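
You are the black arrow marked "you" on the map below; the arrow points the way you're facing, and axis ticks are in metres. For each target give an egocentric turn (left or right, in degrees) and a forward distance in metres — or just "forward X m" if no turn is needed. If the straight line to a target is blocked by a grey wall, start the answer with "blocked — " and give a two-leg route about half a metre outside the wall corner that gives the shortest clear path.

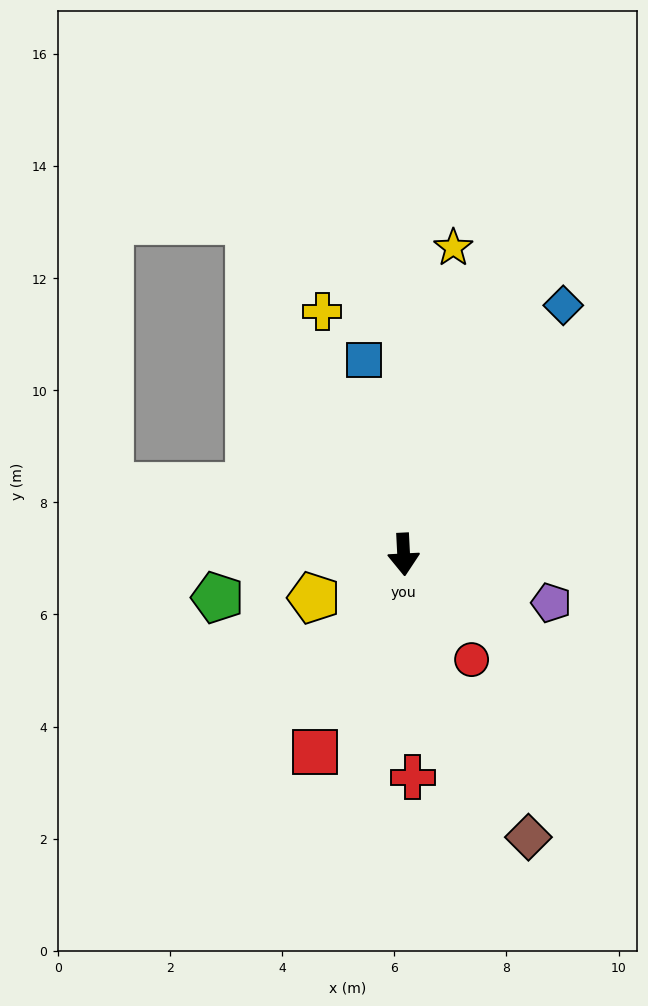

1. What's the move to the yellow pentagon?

turn right 67°, forward 1.8 m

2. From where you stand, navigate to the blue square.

turn right 171°, forward 3.5 m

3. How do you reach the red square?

turn right 27°, forward 3.9 m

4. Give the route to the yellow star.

turn left 168°, forward 5.5 m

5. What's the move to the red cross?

forward 4.0 m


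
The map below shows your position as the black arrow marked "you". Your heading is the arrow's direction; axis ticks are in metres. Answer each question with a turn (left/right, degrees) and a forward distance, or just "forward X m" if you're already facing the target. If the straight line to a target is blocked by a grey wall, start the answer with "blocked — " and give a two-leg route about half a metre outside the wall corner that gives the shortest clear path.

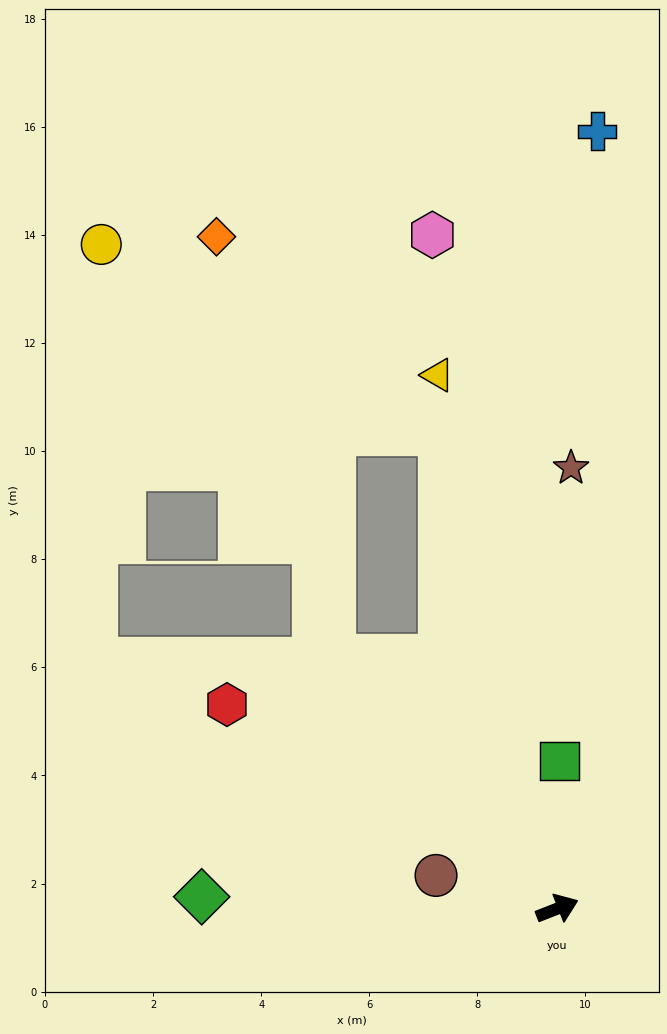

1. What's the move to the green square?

turn left 68°, forward 2.7 m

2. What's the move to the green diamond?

turn left 157°, forward 6.6 m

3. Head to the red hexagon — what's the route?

turn left 127°, forward 7.2 m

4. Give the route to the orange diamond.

blocked — turn left 82°, forward 9.1 m, then turn left 36°, forward 5.5 m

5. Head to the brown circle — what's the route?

turn left 143°, forward 2.3 m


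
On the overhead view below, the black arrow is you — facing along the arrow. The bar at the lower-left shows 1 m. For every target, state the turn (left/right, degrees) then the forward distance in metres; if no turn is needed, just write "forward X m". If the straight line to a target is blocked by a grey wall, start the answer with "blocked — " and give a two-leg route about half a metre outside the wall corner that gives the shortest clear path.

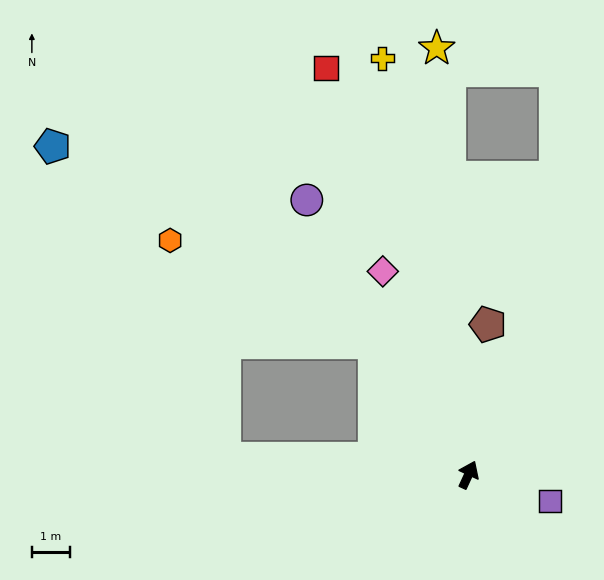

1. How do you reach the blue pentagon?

blocked — turn left 60°, forward 4.2 m, then turn left 23°, forward 9.8 m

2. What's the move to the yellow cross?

turn left 36°, forward 11.1 m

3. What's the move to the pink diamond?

turn left 48°, forward 5.7 m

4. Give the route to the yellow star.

turn left 29°, forward 11.1 m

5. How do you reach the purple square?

turn right 83°, forward 2.2 m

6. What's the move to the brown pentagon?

turn left 17°, forward 3.9 m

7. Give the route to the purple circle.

turn left 55°, forward 8.3 m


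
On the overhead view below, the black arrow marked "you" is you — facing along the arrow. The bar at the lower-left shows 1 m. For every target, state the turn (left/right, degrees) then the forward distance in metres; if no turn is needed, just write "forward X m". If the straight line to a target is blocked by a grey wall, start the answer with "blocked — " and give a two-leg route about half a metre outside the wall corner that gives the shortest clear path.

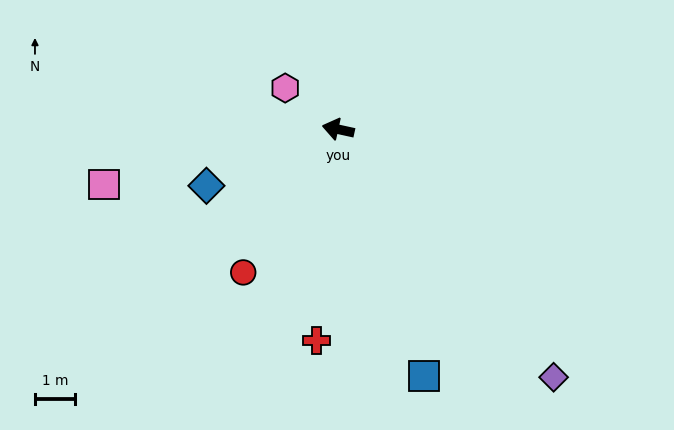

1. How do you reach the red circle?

turn left 69°, forward 4.3 m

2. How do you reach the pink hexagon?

turn right 26°, forward 1.7 m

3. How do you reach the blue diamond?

turn left 36°, forward 3.6 m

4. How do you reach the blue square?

turn left 122°, forward 6.5 m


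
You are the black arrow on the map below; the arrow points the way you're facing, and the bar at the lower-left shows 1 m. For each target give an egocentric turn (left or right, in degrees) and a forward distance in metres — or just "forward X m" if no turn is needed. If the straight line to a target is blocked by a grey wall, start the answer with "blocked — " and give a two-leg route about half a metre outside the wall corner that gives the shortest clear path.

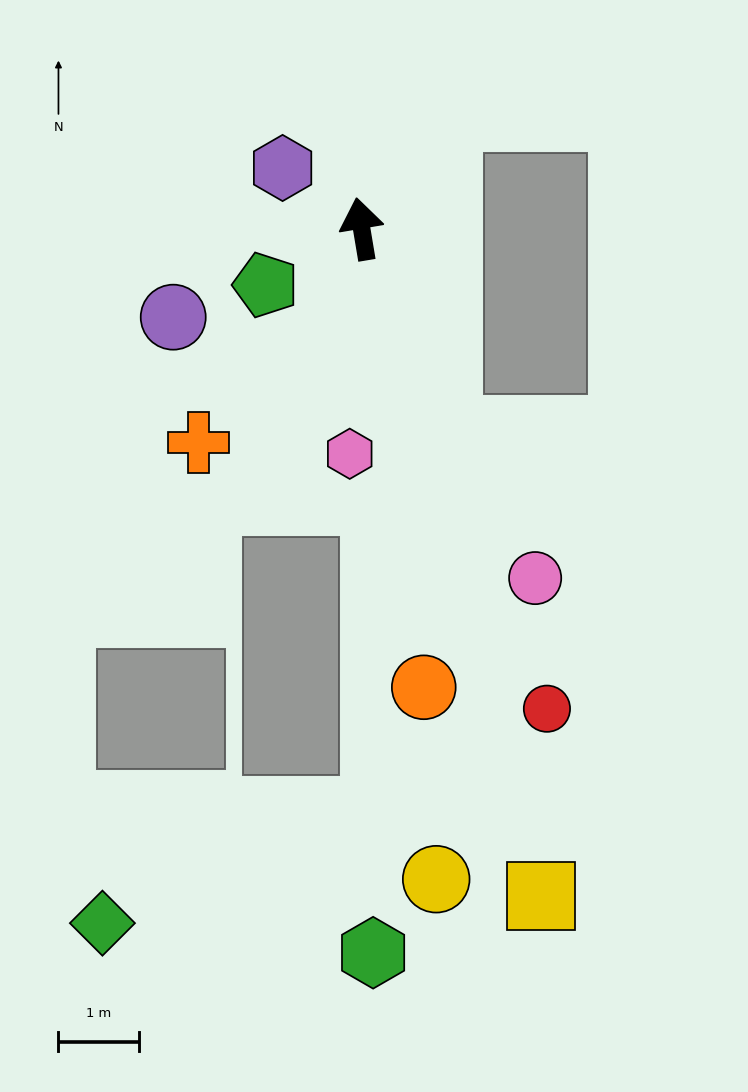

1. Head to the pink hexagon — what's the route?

turn left 167°, forward 2.8 m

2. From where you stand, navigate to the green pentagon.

turn left 111°, forward 1.4 m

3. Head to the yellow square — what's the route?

turn right 174°, forward 8.6 m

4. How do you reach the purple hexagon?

turn left 43°, forward 1.2 m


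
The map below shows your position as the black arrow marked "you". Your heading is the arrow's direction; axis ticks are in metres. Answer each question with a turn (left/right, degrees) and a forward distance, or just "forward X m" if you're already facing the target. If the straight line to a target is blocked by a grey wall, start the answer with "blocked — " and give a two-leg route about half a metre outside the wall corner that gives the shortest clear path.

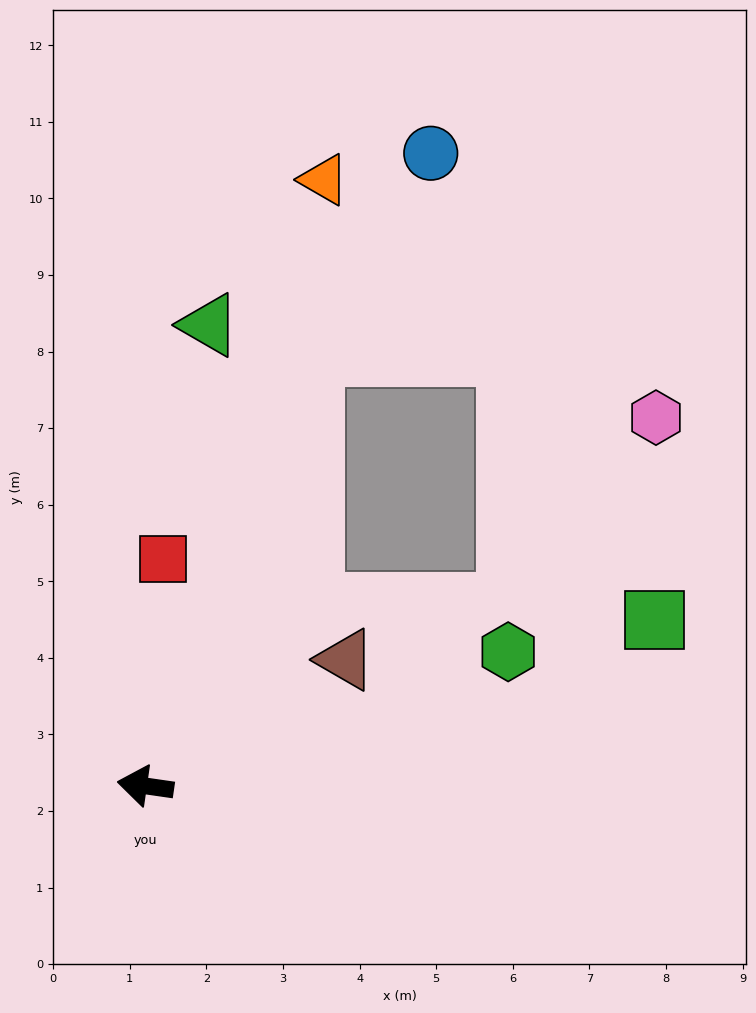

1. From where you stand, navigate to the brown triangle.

turn right 140°, forward 3.1 m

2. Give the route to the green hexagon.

turn right 152°, forward 5.1 m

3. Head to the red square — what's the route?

turn right 86°, forward 3.0 m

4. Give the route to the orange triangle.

turn right 98°, forward 8.3 m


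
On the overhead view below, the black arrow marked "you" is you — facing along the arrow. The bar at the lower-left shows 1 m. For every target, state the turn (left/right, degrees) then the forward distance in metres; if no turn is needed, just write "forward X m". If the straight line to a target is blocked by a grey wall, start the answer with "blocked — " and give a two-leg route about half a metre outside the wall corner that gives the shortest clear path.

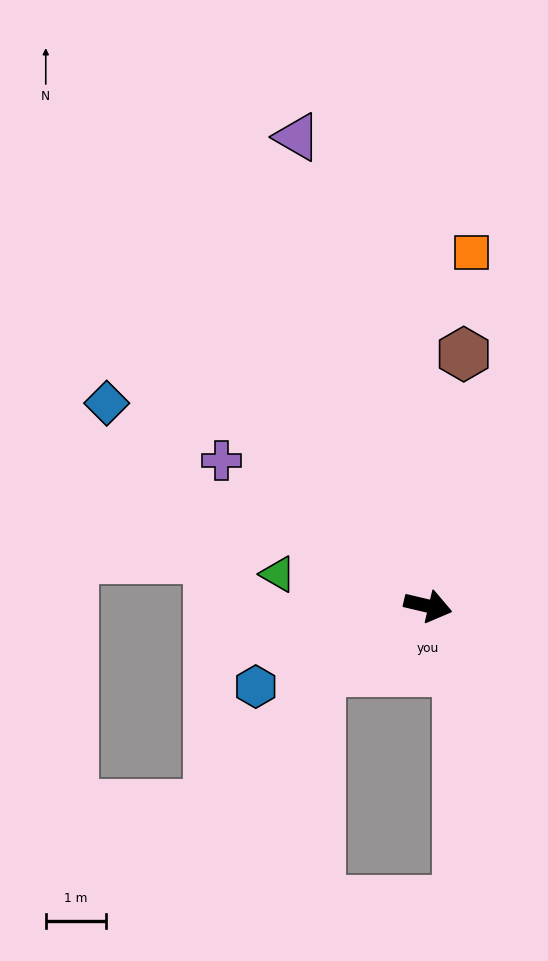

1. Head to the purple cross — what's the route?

turn left 158°, forward 4.2 m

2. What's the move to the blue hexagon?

turn right 142°, forward 3.2 m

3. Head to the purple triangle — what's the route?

turn left 119°, forward 8.1 m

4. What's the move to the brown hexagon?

turn left 95°, forward 4.2 m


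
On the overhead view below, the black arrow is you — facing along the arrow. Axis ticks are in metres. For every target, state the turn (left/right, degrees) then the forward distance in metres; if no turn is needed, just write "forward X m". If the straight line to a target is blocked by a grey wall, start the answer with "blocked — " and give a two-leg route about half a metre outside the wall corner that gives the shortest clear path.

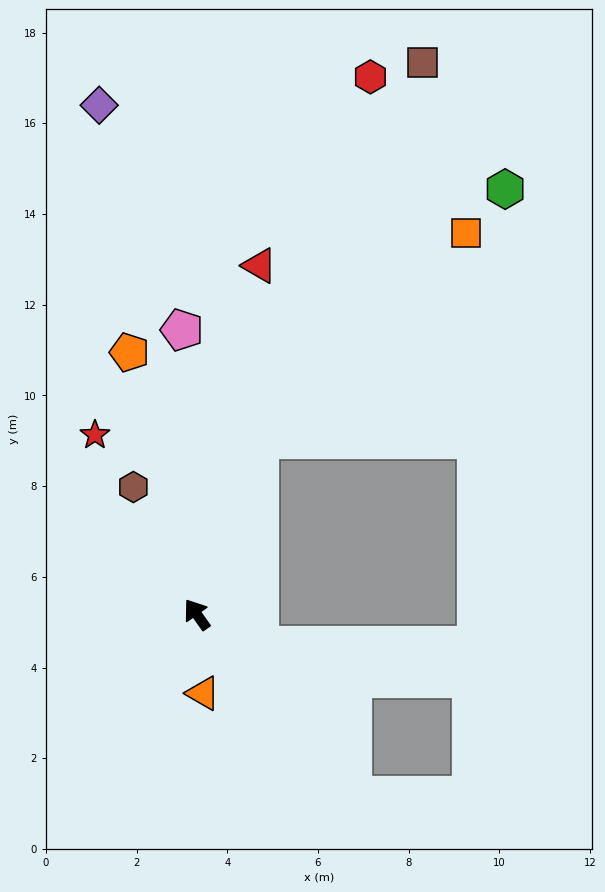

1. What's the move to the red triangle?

turn right 45°, forward 7.8 m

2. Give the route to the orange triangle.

turn left 149°, forward 1.7 m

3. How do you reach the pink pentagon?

turn right 32°, forward 6.3 m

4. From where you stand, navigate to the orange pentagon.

turn right 21°, forward 6.0 m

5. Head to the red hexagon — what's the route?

turn right 53°, forward 12.5 m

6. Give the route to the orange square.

blocked — turn right 55°, forward 4.1 m, then turn right 25°, forward 6.4 m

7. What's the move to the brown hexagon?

turn right 9°, forward 3.1 m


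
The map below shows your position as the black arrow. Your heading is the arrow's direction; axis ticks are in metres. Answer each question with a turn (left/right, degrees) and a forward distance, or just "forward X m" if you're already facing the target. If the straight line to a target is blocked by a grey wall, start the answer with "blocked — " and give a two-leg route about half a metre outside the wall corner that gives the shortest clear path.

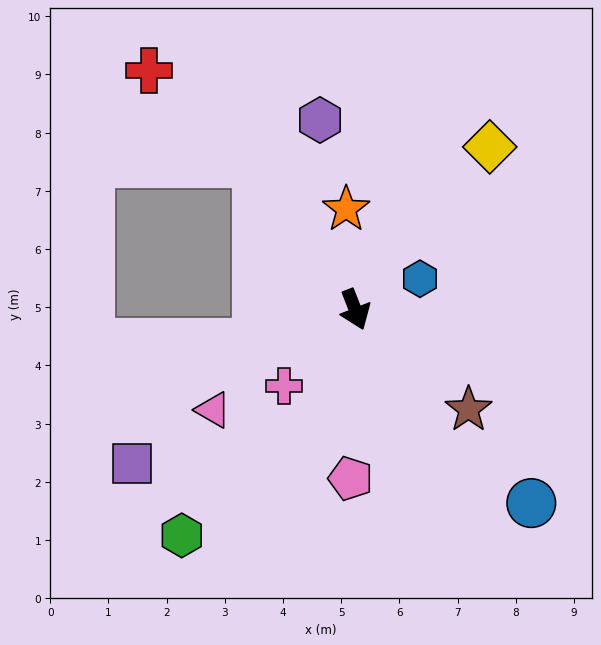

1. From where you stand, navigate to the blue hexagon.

turn left 94°, forward 1.2 m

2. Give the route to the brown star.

turn left 27°, forward 2.6 m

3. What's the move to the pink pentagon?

turn right 23°, forward 2.9 m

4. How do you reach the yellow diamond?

turn left 119°, forward 3.6 m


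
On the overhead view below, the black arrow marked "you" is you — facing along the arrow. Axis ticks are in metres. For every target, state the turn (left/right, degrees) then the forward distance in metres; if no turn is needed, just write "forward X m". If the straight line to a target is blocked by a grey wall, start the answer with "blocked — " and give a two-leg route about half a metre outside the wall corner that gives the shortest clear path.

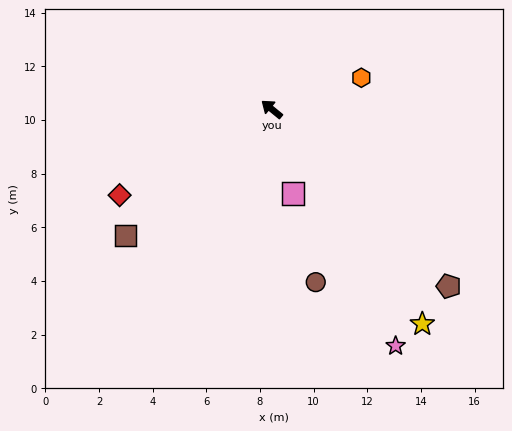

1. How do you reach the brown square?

turn left 80°, forward 7.2 m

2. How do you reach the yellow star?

turn left 164°, forward 9.8 m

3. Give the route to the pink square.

turn left 144°, forward 3.2 m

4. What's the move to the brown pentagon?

turn left 174°, forward 9.3 m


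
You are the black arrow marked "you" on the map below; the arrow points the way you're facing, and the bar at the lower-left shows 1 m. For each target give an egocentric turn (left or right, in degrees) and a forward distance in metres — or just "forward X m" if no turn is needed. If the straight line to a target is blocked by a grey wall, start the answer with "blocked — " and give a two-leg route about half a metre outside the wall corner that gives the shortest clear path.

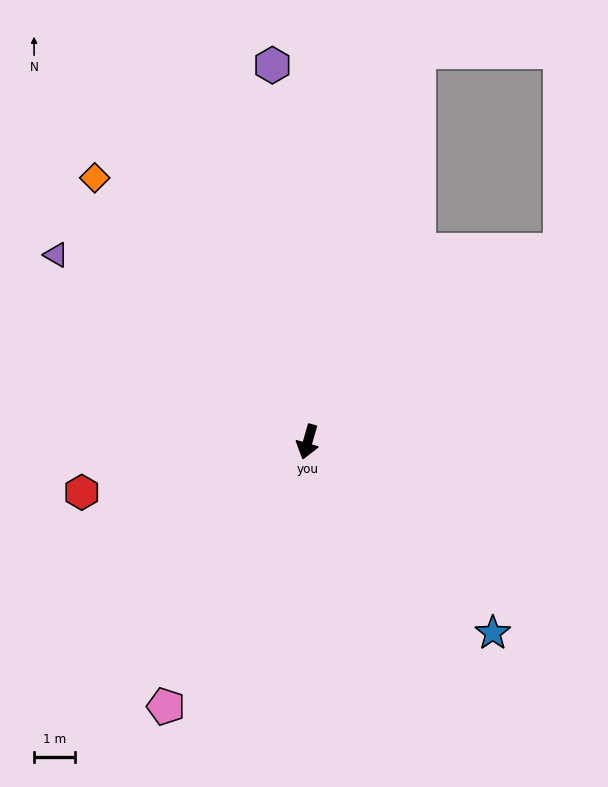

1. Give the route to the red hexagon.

turn right 61°, forward 5.7 m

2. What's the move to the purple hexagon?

turn right 159°, forward 9.3 m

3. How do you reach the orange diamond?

turn right 125°, forward 8.3 m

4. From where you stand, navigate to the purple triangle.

turn right 111°, forward 7.7 m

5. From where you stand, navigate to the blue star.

turn left 60°, forward 6.5 m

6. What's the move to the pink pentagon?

turn right 12°, forward 7.3 m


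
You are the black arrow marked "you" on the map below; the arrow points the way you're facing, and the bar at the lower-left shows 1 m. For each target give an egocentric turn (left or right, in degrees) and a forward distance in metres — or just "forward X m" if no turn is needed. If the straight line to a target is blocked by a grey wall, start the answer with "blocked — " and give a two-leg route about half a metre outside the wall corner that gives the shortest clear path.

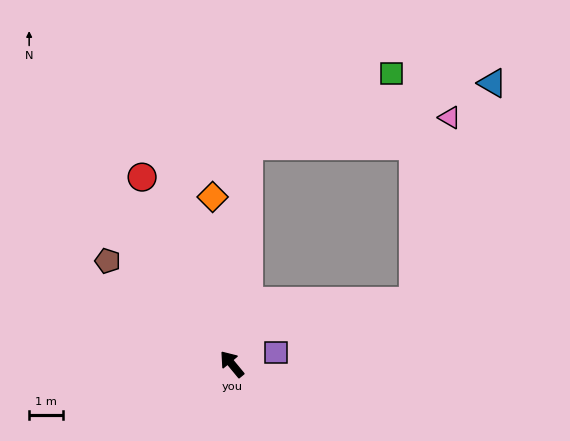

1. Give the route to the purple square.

turn right 115°, forward 1.4 m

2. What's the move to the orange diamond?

turn right 33°, forward 5.0 m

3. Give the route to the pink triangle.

blocked — turn right 44°, forward 6.5 m, then turn right 78°, forward 6.0 m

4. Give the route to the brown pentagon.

turn left 11°, forward 4.8 m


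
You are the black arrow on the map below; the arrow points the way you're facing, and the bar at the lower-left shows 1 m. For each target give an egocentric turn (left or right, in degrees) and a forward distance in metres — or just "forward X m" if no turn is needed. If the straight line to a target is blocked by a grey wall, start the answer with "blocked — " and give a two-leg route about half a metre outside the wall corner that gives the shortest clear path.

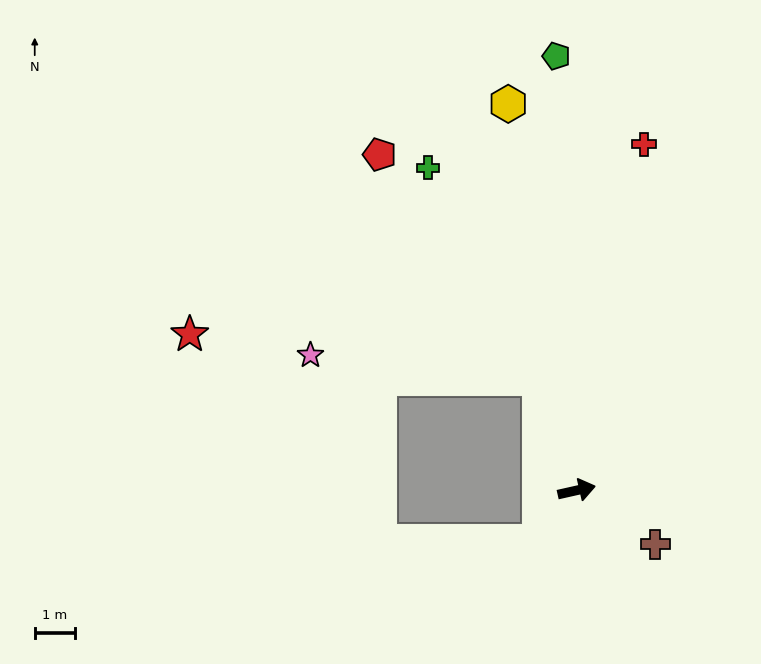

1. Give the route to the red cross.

turn left 66°, forward 8.7 m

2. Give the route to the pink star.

blocked — turn left 96°, forward 2.9 m, then turn left 65°, forward 5.7 m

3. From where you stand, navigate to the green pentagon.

turn left 80°, forward 10.7 m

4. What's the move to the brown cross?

turn right 47°, forward 2.4 m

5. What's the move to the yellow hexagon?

turn left 87°, forward 9.7 m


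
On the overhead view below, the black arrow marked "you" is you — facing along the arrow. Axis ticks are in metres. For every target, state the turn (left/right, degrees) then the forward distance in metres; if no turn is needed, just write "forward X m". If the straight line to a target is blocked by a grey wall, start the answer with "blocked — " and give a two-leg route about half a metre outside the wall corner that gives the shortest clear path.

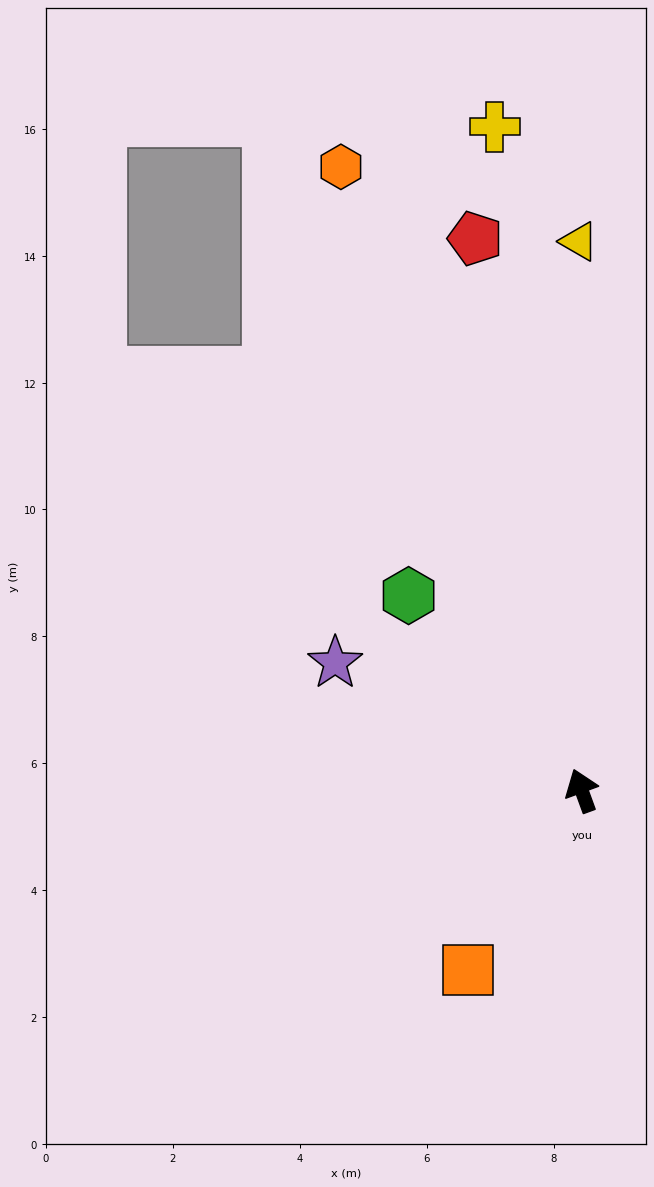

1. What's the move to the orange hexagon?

forward 10.5 m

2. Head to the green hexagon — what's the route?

turn left 22°, forward 4.1 m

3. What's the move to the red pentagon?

turn right 9°, forward 8.9 m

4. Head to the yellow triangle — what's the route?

turn right 20°, forward 8.7 m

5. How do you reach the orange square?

turn left 128°, forward 3.4 m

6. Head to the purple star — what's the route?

turn left 43°, forward 4.4 m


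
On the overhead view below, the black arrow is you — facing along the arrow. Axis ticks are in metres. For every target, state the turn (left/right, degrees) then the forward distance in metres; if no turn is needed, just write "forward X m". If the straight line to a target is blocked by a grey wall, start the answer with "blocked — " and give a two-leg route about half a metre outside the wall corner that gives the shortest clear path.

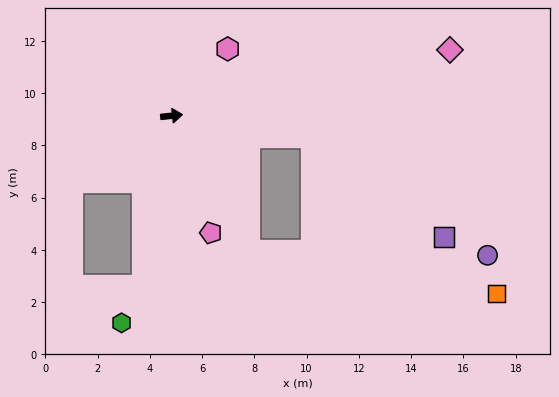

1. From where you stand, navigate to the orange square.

blocked — turn right 66°, forward 5.9 m, then turn left 50°, forward 9.6 m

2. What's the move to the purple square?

blocked — turn right 15°, forward 5.4 m, then turn right 28°, forward 6.3 m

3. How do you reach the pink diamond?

turn left 7°, forward 10.9 m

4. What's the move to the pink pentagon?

turn right 78°, forward 4.7 m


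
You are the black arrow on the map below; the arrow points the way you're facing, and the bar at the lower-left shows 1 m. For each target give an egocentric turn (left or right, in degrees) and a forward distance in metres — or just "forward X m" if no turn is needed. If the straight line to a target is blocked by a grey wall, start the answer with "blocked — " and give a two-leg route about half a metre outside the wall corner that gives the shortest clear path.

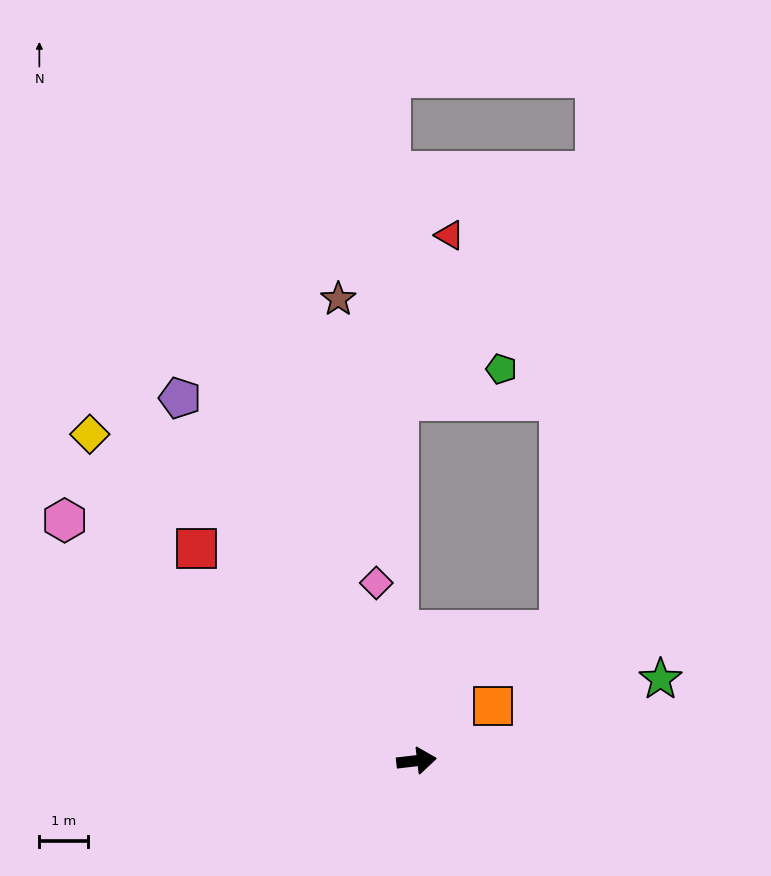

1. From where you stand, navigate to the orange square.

turn left 29°, forward 2.0 m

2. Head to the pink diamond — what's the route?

turn left 96°, forward 3.8 m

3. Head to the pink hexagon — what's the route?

turn left 139°, forward 8.8 m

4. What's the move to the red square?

turn left 129°, forward 6.3 m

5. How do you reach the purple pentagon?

turn left 116°, forward 9.0 m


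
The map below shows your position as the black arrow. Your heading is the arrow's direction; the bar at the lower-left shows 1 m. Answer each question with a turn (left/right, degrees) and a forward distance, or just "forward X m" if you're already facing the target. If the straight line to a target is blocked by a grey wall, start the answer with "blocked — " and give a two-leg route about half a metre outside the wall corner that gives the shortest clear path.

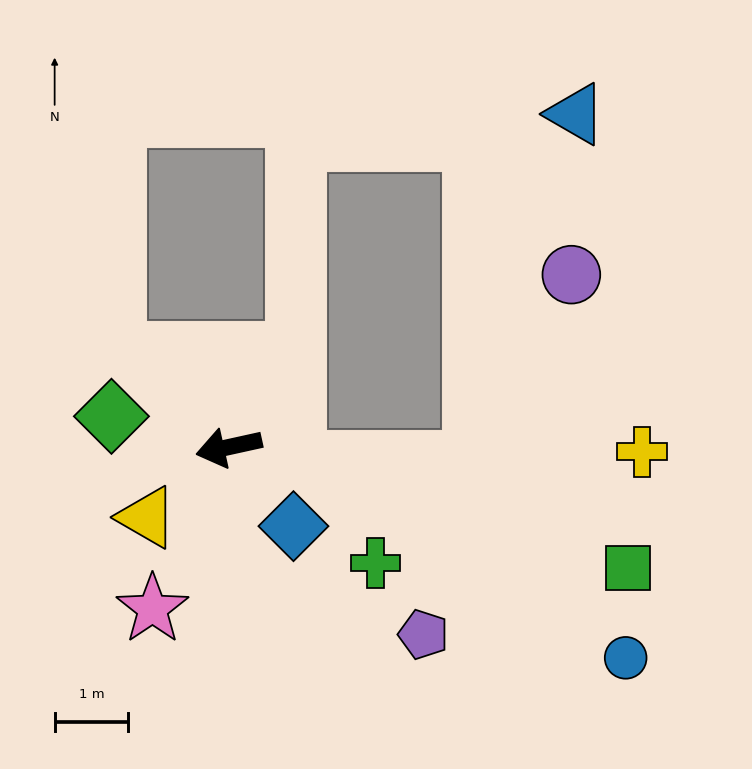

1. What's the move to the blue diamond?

turn left 117°, forward 1.4 m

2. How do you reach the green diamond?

turn right 27°, forward 1.7 m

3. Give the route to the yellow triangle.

turn left 28°, forward 1.5 m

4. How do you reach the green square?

turn left 151°, forward 5.7 m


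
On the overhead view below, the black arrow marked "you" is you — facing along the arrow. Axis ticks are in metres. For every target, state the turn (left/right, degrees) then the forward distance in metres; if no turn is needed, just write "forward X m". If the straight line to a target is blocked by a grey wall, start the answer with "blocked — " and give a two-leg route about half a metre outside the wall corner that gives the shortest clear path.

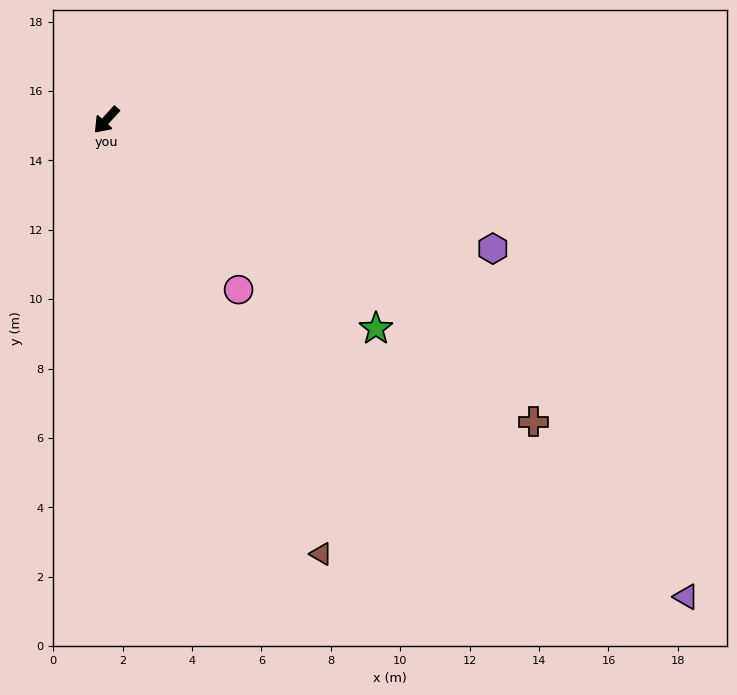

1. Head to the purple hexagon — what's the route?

turn left 114°, forward 11.7 m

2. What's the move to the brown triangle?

turn left 69°, forward 14.0 m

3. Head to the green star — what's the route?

turn left 95°, forward 9.8 m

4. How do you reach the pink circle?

turn left 80°, forward 6.2 m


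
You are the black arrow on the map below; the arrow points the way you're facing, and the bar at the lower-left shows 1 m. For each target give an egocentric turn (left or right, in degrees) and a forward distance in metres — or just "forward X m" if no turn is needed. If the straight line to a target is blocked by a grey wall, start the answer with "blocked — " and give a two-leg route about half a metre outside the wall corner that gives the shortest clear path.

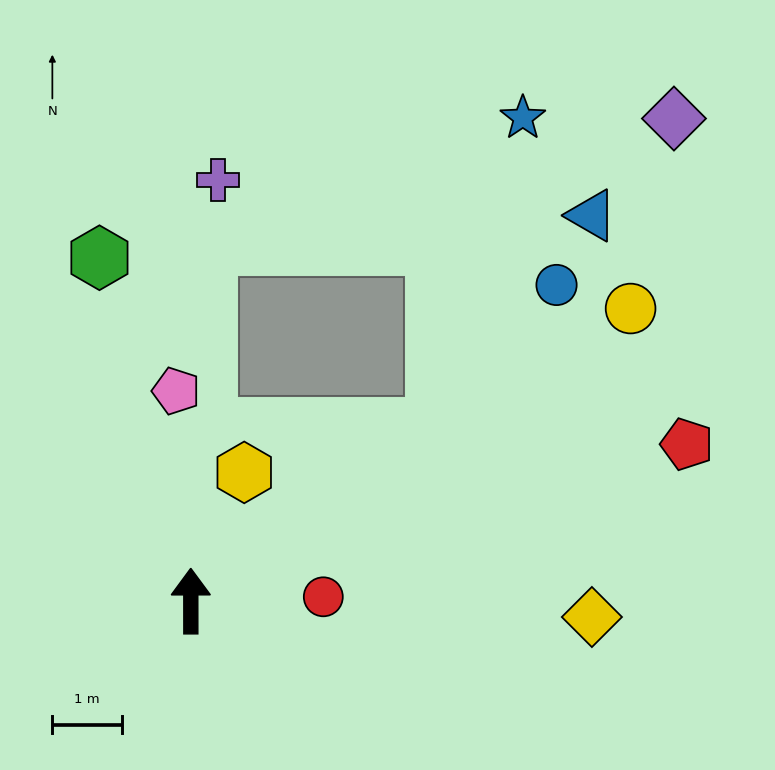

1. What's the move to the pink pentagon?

turn left 4°, forward 3.0 m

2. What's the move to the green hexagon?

turn left 15°, forward 5.1 m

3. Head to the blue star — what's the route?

blocked — turn right 55°, forward 4.3 m, then turn left 39°, forward 4.6 m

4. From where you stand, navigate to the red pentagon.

turn right 73°, forward 7.5 m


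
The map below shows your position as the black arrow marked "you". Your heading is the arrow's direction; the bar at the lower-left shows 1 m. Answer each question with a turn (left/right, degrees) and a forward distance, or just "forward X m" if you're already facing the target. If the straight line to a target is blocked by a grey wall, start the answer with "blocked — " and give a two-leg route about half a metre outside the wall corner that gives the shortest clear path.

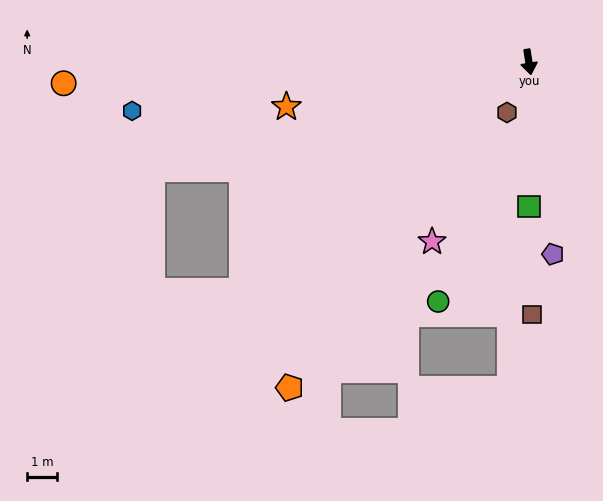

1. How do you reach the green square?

turn right 9°, forward 4.9 m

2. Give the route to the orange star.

turn right 89°, forward 8.3 m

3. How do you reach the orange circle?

turn right 97°, forward 15.6 m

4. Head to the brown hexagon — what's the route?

turn right 33°, forward 1.9 m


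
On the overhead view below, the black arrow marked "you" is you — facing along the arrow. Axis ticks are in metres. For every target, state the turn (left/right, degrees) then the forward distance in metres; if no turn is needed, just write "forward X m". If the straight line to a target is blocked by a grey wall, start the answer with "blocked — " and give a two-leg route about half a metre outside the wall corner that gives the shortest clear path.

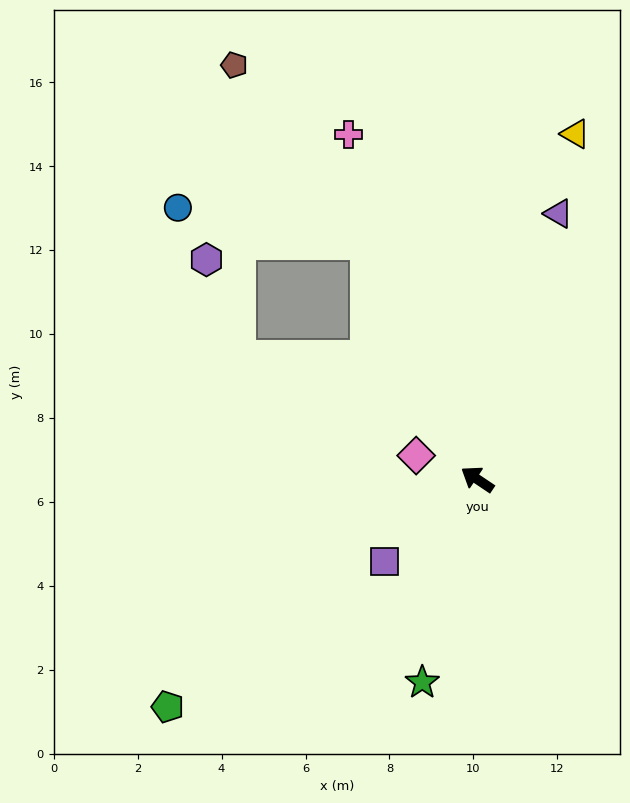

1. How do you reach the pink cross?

turn right 36°, forward 8.8 m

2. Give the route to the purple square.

turn left 75°, forward 2.9 m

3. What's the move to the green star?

turn left 109°, forward 5.0 m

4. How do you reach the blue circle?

blocked — turn right 31°, forward 6.2 m, then turn left 54°, forward 4.6 m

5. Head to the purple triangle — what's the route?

turn right 73°, forward 6.6 m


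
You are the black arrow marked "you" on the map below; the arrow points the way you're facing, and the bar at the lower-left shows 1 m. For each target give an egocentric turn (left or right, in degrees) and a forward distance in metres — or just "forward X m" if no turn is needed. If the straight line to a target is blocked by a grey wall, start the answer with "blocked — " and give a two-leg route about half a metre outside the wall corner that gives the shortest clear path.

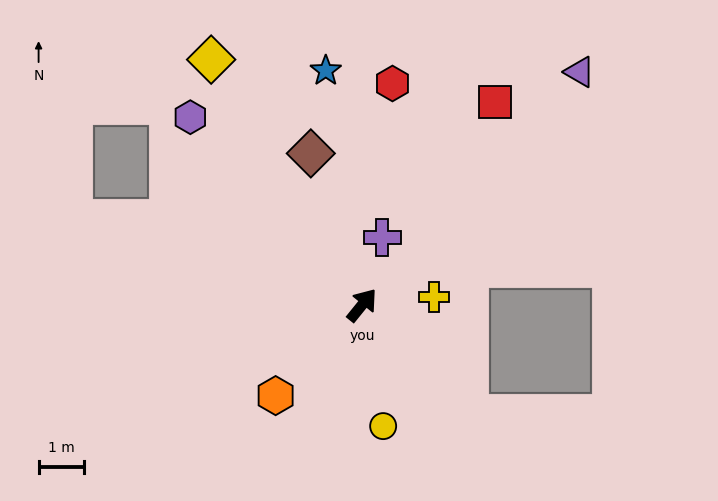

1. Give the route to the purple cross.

turn left 22°, forward 1.5 m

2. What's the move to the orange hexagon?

turn left 175°, forward 2.7 m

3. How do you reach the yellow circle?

turn right 131°, forward 2.7 m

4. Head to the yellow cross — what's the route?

turn right 45°, forward 1.6 m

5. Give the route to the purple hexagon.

turn left 81°, forward 5.5 m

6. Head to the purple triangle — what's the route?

turn right 4°, forward 6.9 m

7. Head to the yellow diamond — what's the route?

turn left 71°, forward 6.3 m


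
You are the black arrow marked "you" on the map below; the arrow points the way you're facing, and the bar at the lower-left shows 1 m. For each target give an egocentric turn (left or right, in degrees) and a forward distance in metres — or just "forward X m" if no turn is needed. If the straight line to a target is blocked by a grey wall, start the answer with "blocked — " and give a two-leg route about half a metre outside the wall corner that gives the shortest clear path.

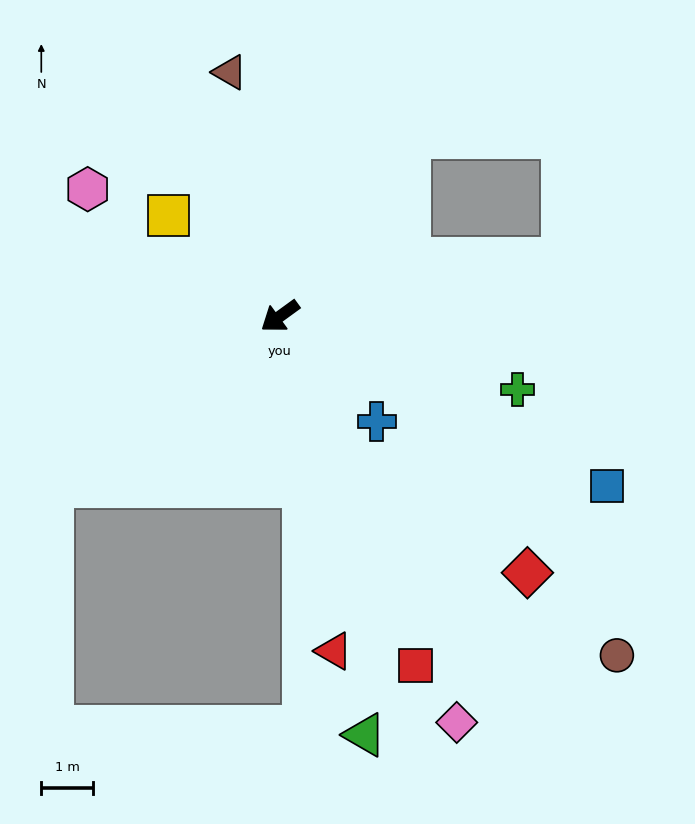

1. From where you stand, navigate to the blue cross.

turn left 97°, forward 2.8 m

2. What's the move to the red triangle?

turn left 63°, forward 6.6 m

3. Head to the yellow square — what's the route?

turn right 78°, forward 2.9 m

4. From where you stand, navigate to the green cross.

turn left 127°, forward 4.8 m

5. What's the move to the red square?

turn left 75°, forward 7.2 m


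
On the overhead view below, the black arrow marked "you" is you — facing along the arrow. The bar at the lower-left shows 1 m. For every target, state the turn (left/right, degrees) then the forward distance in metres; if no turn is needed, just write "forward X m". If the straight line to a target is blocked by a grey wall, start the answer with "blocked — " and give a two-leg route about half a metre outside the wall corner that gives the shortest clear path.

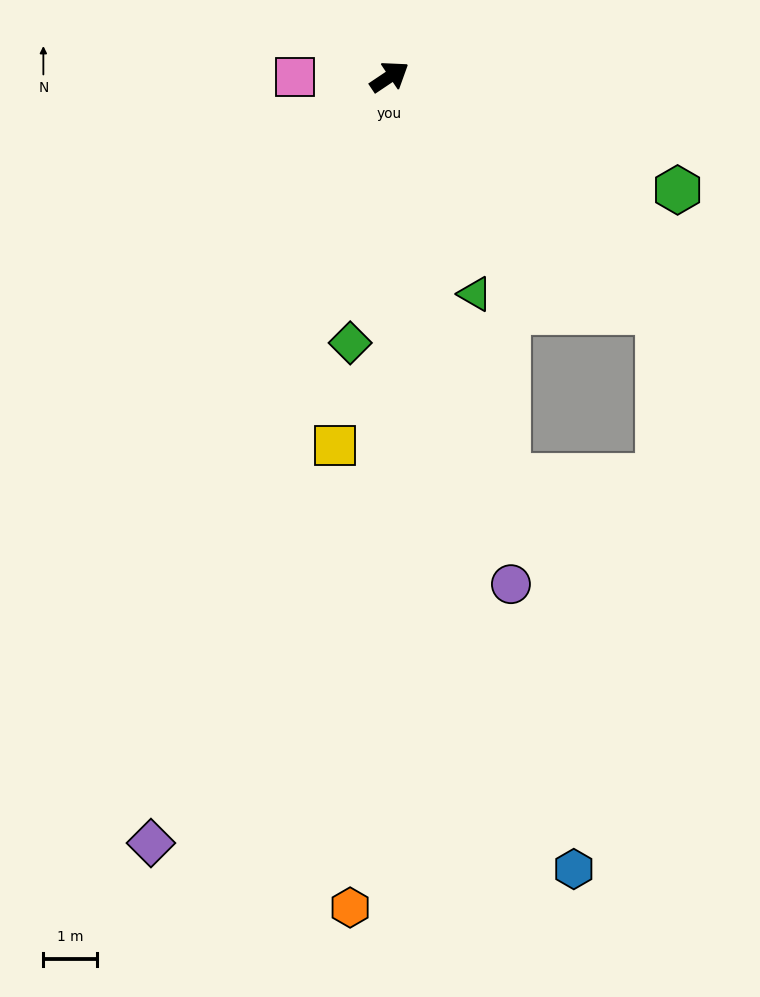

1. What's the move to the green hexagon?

turn right 55°, forward 5.7 m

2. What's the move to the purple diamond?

turn right 141°, forward 14.9 m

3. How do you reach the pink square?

turn left 146°, forward 1.8 m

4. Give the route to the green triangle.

turn right 102°, forward 4.3 m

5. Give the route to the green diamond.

turn right 132°, forward 5.0 m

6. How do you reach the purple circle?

turn right 110°, forward 9.7 m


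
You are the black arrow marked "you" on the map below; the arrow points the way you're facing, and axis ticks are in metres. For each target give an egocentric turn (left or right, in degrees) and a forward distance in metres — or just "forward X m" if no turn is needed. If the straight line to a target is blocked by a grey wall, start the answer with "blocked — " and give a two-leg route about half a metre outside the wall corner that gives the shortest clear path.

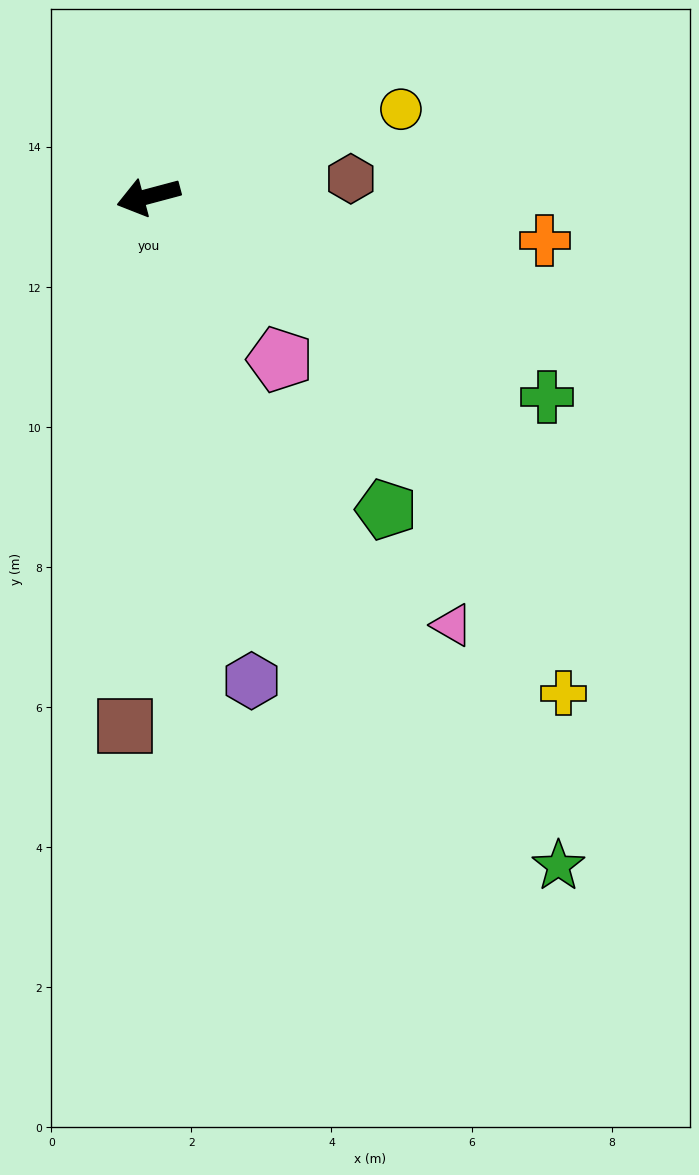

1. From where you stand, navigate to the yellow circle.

turn right 176°, forward 3.8 m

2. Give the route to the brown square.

turn left 73°, forward 7.6 m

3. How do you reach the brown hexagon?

turn left 170°, forward 2.9 m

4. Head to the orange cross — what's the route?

turn left 159°, forward 5.7 m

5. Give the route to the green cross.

turn left 138°, forward 6.4 m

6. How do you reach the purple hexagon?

turn left 87°, forward 7.1 m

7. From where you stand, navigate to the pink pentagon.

turn left 114°, forward 3.0 m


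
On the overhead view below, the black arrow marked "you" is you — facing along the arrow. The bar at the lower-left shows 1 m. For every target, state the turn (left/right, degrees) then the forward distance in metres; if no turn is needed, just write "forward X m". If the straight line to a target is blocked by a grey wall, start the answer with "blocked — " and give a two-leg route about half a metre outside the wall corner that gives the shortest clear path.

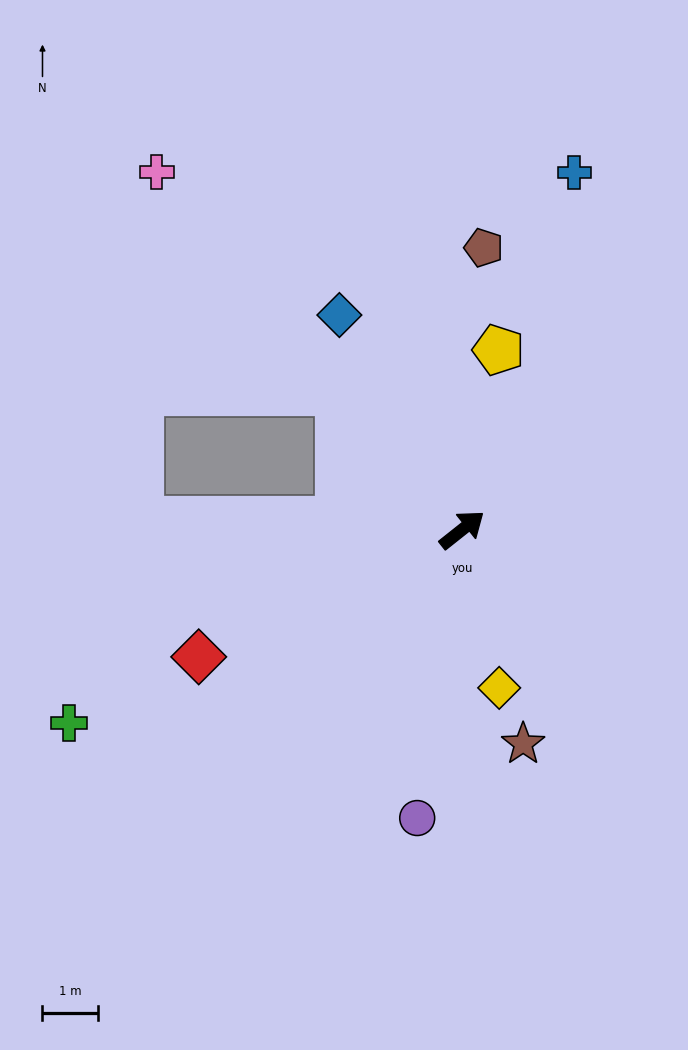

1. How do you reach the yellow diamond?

turn right 115°, forward 2.9 m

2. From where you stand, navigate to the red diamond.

turn left 167°, forward 5.3 m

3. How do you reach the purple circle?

turn right 137°, forward 5.3 m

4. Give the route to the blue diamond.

turn left 81°, forward 4.5 m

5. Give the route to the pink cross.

turn left 92°, forward 8.5 m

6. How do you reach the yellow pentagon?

turn left 40°, forward 3.3 m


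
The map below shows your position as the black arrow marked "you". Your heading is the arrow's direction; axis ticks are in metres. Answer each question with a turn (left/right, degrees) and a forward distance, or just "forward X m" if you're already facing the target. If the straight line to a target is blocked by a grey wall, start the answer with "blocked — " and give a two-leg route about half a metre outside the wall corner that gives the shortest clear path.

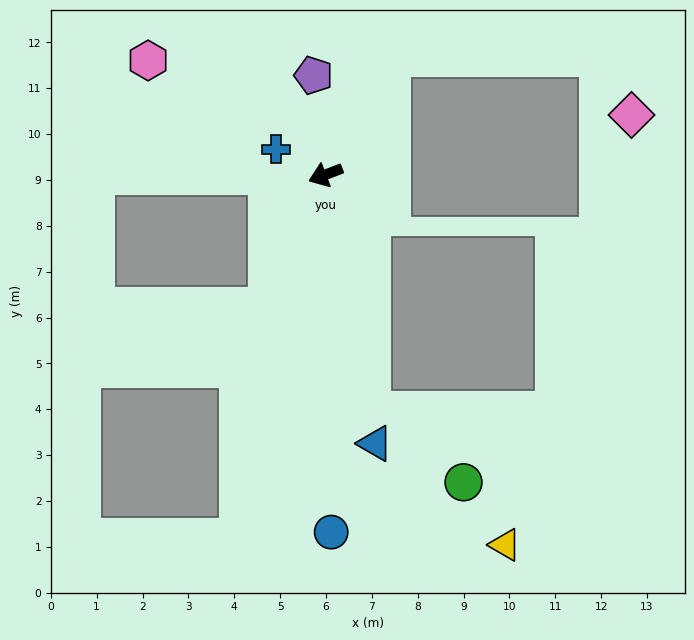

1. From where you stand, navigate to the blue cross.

turn right 48°, forward 1.2 m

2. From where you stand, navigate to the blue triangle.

turn left 80°, forward 6.0 m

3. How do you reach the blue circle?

turn left 70°, forward 7.8 m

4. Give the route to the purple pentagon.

turn right 104°, forward 2.2 m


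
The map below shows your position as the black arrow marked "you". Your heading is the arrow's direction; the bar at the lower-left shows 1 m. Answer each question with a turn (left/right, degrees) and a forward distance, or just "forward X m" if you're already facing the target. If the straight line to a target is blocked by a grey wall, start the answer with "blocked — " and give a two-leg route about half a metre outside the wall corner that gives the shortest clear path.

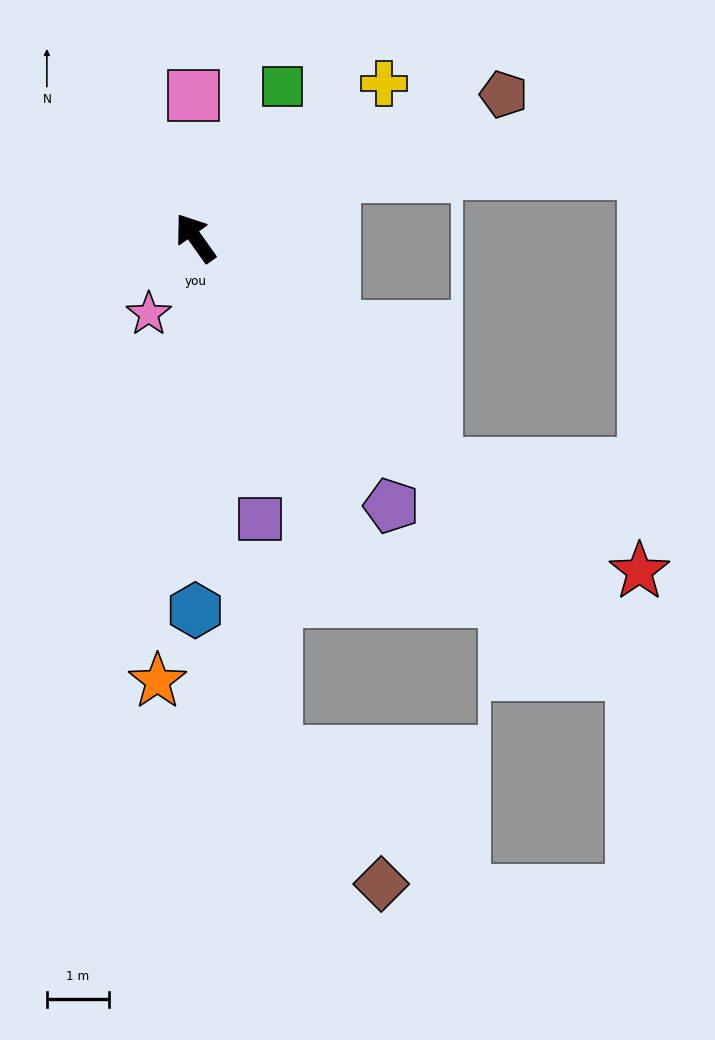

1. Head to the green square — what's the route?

turn right 65°, forward 2.8 m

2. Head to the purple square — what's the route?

turn left 158°, forward 4.6 m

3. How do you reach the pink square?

turn right 35°, forward 2.3 m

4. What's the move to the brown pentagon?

turn right 100°, forward 5.5 m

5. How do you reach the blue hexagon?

turn left 145°, forward 6.0 m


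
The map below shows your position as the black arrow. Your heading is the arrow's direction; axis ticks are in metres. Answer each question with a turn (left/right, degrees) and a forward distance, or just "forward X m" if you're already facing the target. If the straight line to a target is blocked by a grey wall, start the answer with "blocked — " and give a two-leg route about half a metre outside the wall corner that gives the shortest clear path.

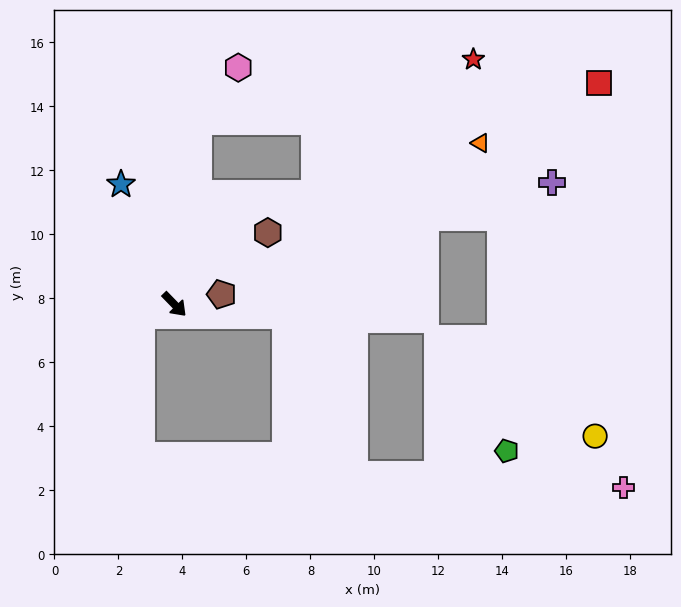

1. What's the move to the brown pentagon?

turn left 58°, forward 1.5 m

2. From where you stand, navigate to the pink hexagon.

blocked — turn left 128°, forward 5.8 m, then turn right 28°, forward 2.1 m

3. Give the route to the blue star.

turn left 160°, forward 4.1 m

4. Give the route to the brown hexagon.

turn left 83°, forward 3.7 m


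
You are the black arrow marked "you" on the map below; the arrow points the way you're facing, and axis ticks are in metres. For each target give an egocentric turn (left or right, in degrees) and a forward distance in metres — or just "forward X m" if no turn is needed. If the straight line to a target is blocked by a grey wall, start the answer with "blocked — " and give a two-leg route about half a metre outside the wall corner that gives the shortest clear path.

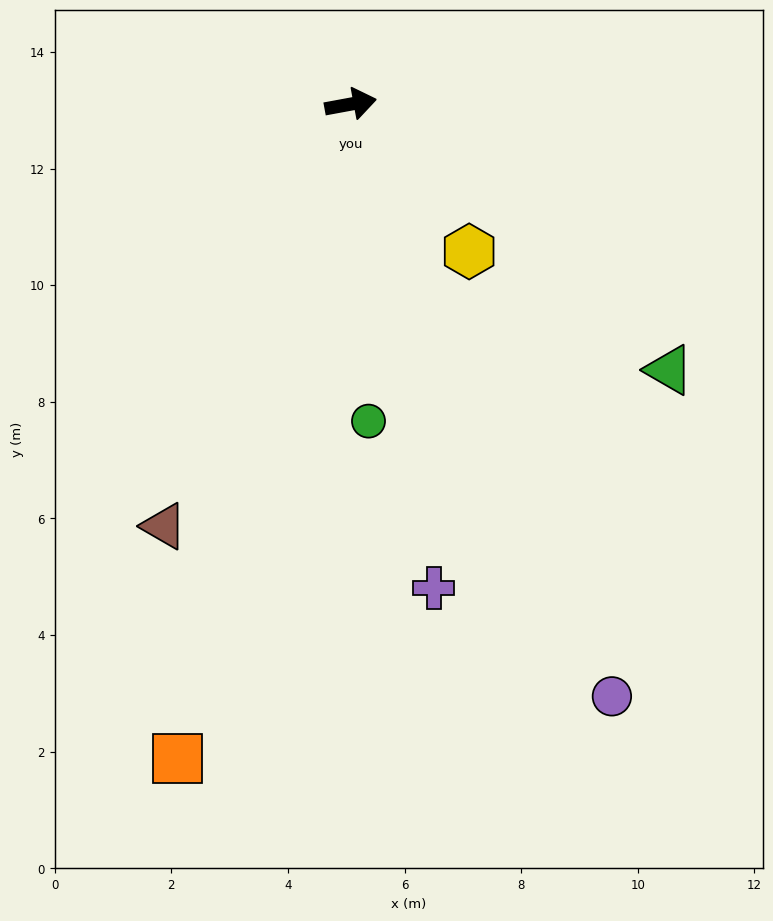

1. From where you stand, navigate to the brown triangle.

turn right 124°, forward 7.9 m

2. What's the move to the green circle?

turn right 97°, forward 5.4 m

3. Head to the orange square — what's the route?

turn right 115°, forward 11.6 m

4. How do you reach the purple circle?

turn right 77°, forward 11.1 m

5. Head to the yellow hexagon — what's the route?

turn right 62°, forward 3.2 m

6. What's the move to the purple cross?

turn right 91°, forward 8.4 m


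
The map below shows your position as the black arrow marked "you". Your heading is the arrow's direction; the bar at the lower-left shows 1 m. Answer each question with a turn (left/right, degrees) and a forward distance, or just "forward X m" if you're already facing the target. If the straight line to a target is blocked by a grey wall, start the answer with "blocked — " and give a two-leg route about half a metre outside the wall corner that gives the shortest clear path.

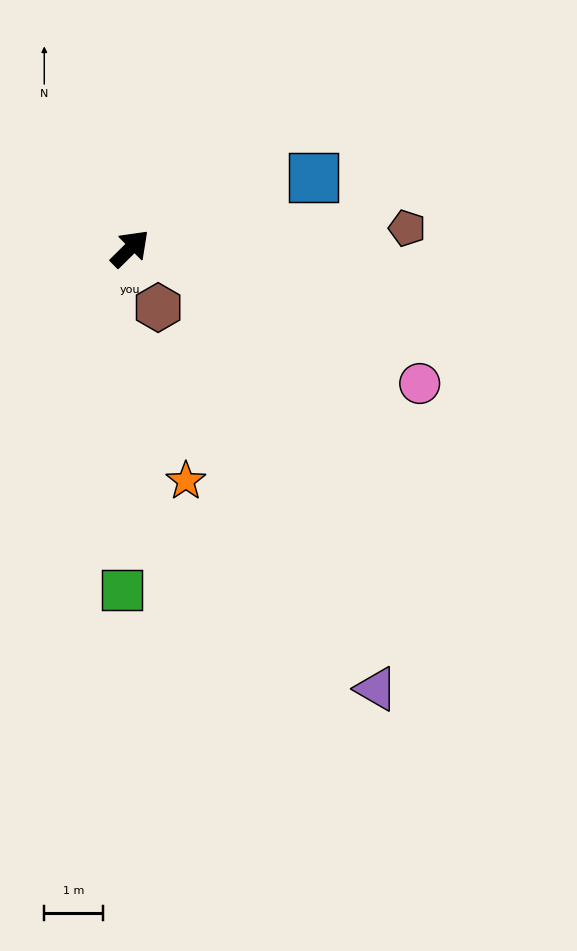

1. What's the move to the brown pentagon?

turn right 40°, forward 4.7 m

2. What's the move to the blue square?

turn right 24°, forward 3.3 m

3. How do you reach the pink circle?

turn right 70°, forward 5.4 m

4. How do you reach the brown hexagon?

turn right 109°, forward 1.1 m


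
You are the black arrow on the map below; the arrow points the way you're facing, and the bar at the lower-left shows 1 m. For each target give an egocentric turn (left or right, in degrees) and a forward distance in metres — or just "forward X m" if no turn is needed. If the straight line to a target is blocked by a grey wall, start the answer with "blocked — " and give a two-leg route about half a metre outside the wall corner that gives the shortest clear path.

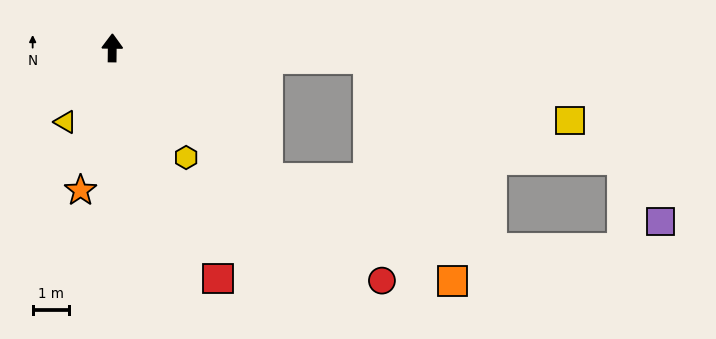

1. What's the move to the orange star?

turn left 168°, forward 4.0 m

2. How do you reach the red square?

turn right 155°, forward 7.0 m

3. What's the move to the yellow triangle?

turn left 148°, forward 2.4 m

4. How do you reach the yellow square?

blocked — turn right 92°, forward 7.0 m, then turn right 14°, forward 5.8 m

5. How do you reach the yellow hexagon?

turn right 145°, forward 3.6 m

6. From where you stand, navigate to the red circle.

turn right 130°, forward 9.8 m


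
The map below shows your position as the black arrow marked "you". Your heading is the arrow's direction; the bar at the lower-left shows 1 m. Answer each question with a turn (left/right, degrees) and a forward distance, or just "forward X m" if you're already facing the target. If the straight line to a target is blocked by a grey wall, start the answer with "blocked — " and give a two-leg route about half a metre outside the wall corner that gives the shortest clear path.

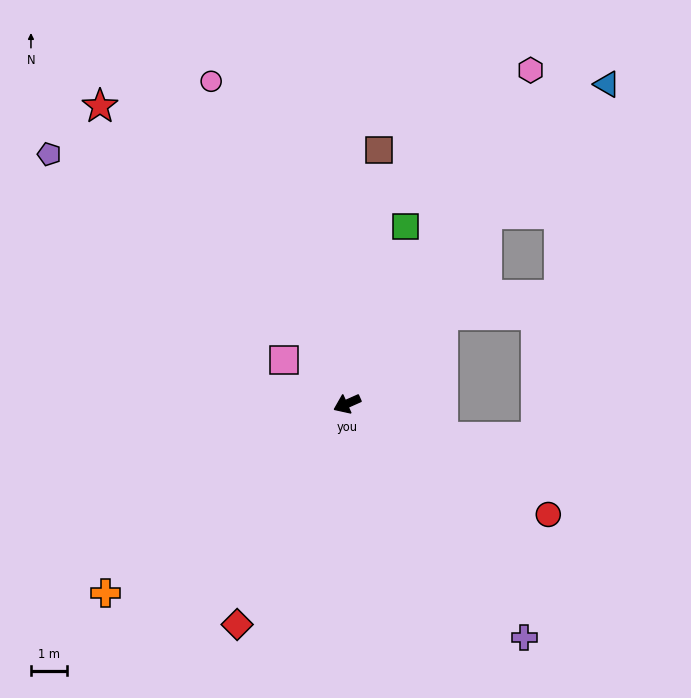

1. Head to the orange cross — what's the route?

turn left 14°, forward 8.5 m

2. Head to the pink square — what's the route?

turn right 59°, forward 2.1 m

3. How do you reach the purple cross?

turn left 103°, forward 8.1 m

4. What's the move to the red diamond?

turn left 40°, forward 6.8 m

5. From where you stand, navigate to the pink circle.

turn right 91°, forward 9.7 m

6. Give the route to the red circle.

turn left 127°, forward 6.3 m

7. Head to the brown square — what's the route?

turn right 121°, forward 7.1 m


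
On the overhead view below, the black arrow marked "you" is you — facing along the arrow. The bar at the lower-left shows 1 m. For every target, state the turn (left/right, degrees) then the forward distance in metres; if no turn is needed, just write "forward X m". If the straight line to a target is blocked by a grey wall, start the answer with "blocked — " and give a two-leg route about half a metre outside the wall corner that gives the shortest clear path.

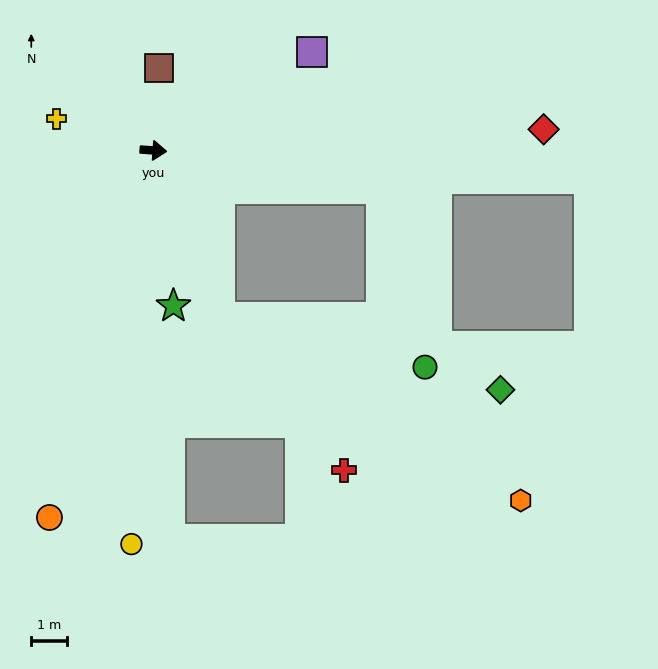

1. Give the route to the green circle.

blocked — turn right 64°, forward 5.1 m, then turn left 54°, forward 6.0 m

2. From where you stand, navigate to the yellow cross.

turn left 166°, forward 2.9 m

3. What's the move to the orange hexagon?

blocked — turn right 64°, forward 5.1 m, then turn left 37°, forward 10.0 m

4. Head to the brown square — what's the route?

turn left 90°, forward 2.3 m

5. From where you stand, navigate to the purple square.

turn left 36°, forward 5.3 m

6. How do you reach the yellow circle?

turn right 89°, forward 11.2 m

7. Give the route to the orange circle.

turn right 102°, forward 10.8 m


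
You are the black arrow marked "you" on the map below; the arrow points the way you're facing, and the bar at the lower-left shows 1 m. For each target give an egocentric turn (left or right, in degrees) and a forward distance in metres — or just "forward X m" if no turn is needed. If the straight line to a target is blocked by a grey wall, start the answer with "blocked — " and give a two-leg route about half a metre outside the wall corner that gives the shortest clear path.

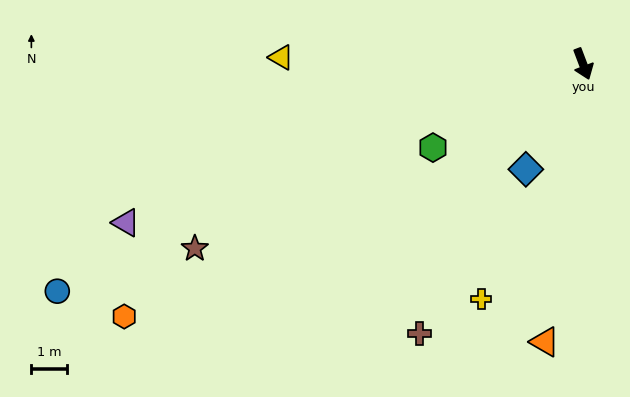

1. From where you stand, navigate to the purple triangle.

turn right 92°, forward 13.7 m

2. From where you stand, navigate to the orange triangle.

turn right 29°, forward 7.9 m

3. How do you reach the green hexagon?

turn right 82°, forward 4.9 m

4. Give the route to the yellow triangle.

turn right 112°, forward 8.5 m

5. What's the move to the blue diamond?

turn right 49°, forward 3.4 m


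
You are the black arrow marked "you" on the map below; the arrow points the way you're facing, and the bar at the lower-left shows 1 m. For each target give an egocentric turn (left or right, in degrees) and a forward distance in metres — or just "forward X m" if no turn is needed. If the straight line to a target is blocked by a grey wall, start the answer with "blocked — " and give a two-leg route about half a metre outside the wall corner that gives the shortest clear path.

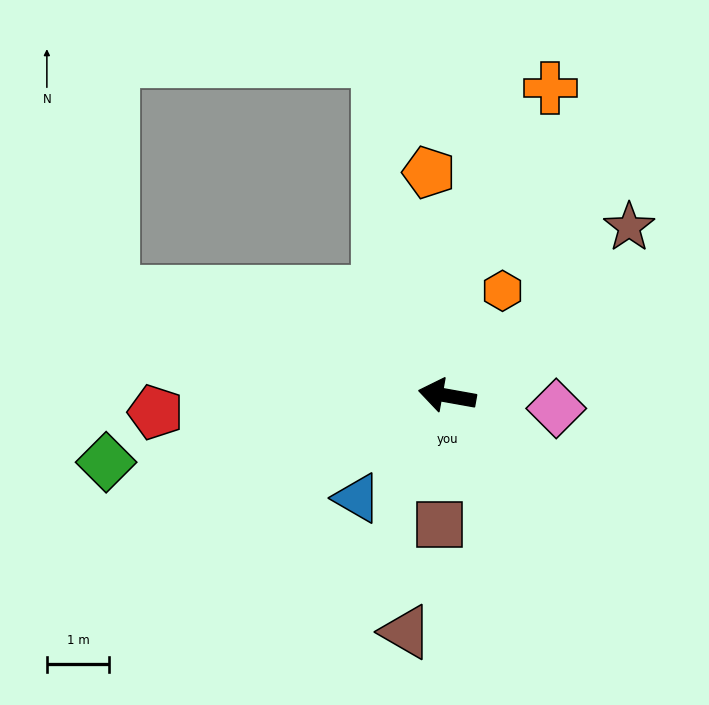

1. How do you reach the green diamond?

turn left 21°, forward 5.6 m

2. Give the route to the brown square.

turn left 97°, forward 2.1 m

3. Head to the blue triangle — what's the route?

turn left 59°, forward 2.2 m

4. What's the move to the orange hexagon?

turn right 108°, forward 1.9 m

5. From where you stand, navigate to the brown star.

turn right 127°, forward 4.0 m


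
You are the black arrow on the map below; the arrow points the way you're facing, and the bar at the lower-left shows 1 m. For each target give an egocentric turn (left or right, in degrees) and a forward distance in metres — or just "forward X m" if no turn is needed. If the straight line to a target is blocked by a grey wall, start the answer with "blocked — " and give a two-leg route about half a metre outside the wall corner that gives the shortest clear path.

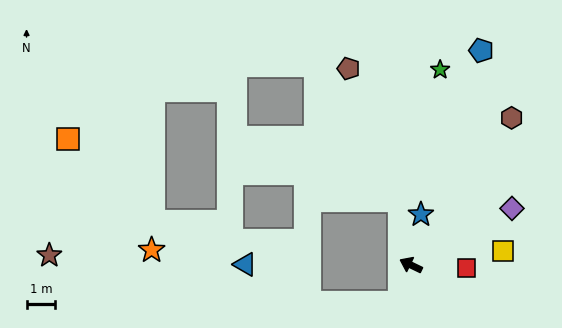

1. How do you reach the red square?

turn right 158°, forward 1.9 m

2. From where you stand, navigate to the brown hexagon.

turn right 99°, forward 6.2 m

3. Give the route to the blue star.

turn right 75°, forward 1.8 m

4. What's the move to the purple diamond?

turn right 125°, forward 4.0 m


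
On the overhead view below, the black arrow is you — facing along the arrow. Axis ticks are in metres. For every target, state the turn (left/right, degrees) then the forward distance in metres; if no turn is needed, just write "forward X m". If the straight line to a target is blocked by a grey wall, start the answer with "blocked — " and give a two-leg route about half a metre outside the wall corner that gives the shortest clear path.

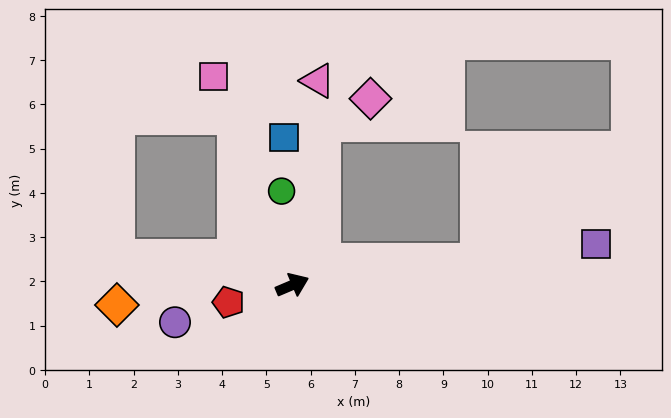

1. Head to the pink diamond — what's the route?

blocked — turn left 57°, forward 3.7 m, then turn right 54°, forward 1.2 m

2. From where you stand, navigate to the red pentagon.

turn left 172°, forward 1.5 m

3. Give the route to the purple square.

turn right 15°, forward 6.9 m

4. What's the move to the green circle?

turn left 74°, forward 2.1 m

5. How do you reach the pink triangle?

turn left 60°, forward 4.7 m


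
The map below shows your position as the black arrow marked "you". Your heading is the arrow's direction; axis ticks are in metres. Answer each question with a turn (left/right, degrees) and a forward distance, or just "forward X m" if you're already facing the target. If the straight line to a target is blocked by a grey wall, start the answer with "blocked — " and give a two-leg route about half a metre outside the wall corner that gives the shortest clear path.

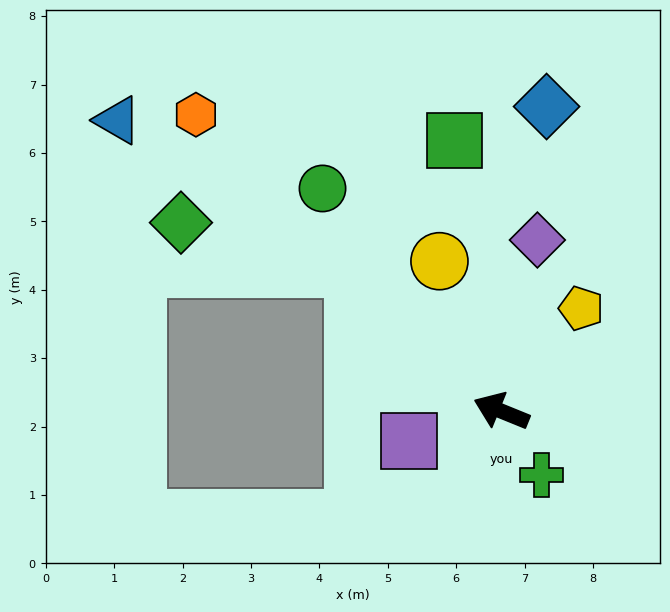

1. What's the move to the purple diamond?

turn right 80°, forward 2.6 m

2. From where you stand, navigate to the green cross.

turn left 144°, forward 1.1 m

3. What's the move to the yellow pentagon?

turn right 106°, forward 1.9 m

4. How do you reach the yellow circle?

turn right 45°, forward 2.4 m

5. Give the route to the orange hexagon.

turn right 22°, forward 6.2 m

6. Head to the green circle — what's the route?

turn right 29°, forward 4.2 m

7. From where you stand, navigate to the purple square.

turn left 40°, forward 1.4 m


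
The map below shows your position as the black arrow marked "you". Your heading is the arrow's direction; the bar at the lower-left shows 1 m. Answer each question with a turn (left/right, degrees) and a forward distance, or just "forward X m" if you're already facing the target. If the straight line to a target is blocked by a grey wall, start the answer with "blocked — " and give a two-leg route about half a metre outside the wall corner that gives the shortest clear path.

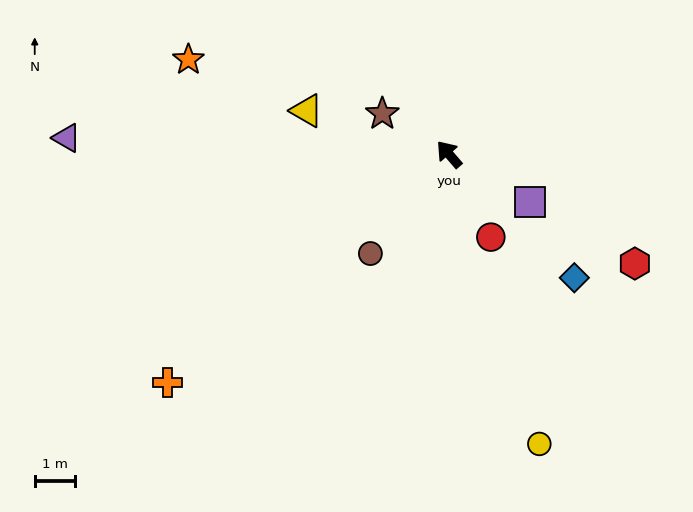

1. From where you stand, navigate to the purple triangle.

turn left 47°, forward 9.6 m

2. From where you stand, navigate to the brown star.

turn left 18°, forward 2.0 m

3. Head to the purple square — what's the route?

turn right 161°, forward 2.4 m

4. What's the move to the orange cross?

turn left 88°, forward 9.1 m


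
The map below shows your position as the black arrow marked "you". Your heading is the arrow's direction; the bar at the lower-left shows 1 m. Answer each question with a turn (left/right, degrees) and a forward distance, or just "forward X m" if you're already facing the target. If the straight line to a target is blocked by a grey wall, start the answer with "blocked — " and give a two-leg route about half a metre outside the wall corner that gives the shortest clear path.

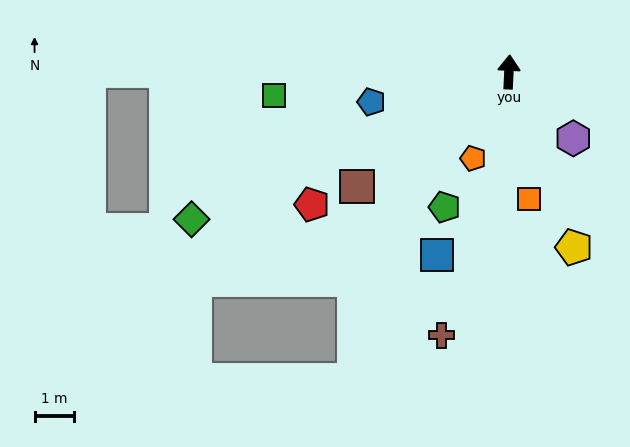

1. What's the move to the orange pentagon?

turn left 160°, forward 2.4 m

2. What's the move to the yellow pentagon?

turn right 157°, forward 4.7 m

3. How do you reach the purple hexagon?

turn right 133°, forward 2.3 m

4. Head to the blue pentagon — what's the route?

turn left 105°, forward 3.6 m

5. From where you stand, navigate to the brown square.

turn left 130°, forward 4.8 m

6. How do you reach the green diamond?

turn left 118°, forward 8.9 m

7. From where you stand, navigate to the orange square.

turn right 168°, forward 3.3 m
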